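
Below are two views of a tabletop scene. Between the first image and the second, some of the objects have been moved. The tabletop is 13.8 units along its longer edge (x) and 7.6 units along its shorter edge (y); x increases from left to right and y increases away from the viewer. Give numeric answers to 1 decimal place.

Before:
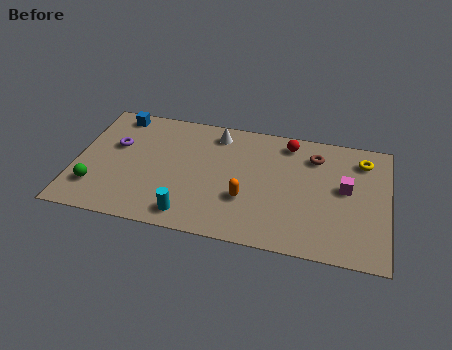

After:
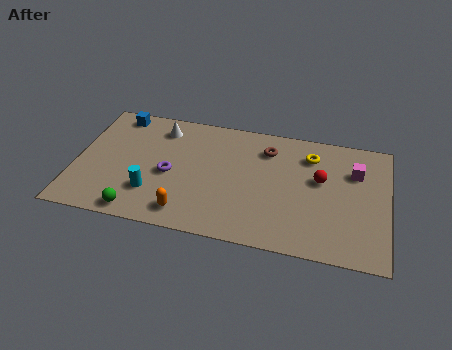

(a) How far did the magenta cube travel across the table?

1.2

The magenta cube was near (11.9, 4.2) before and (12.3, 5.3) after, so it travelled √(0.4² + 1.1²) ≈ 1.2 units.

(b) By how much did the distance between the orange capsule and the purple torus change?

-3.9

The distance was about 6.3 in the first image and 2.4 in the second, so they moved 3.9 units closer together.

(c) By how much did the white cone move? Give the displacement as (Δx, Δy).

(-2.5, -0.2)

The white cone started near (6.1, 6.4) and ended near (3.6, 6.2).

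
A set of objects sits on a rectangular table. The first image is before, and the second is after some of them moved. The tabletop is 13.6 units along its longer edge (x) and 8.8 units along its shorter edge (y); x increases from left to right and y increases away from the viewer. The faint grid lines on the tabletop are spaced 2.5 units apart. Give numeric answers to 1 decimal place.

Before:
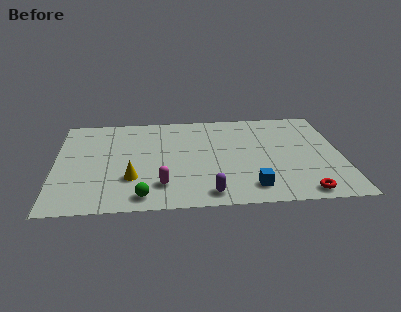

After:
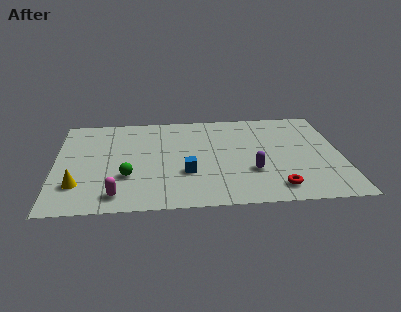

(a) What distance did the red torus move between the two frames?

1.3

The red torus was near (11.6, 0.9) before and (10.4, 1.4) after, so it travelled √(1.2² + 0.5²) ≈ 1.3 units.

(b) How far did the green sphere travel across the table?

1.9

From (4.1, 1.1) to (3.4, 2.9), the green sphere covered √(0.7² + 1.8²) ≈ 1.9 units.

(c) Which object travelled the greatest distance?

the blue cube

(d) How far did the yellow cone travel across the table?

2.5

The yellow cone was near (3.6, 2.7) before and (1.1, 2.3) after, so it travelled √(2.5² + 0.4²) ≈ 2.5 units.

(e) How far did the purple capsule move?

2.8

The purple capsule moved from about (7.2, 1.1) to (9.3, 2.9), a distance of √(2.1² + 1.8²) ≈ 2.8.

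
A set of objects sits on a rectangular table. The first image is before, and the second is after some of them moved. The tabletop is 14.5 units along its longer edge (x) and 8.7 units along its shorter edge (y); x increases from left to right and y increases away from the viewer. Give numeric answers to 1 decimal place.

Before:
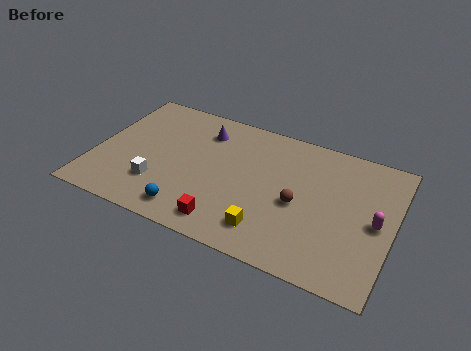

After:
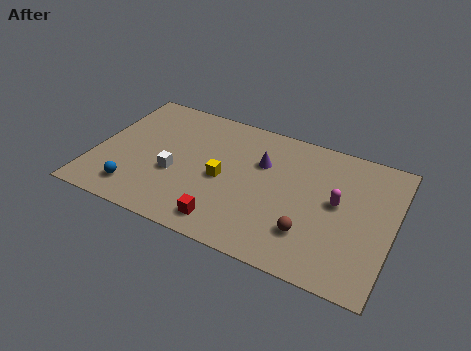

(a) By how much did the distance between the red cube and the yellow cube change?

+0.7

They were about 2.0 units apart before and 2.7 after — 0.7 units further apart.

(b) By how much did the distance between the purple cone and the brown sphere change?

-1.4

Before: roughly 5.8 units apart; after: 4.4. That's 1.4 units closer together.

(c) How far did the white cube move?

1.2

From (3.3, 2.4) to (4.0, 3.4), the white cube covered √(0.7² + 1.0²) ≈ 1.2 units.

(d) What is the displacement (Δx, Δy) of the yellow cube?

(-2.5, 2.3)

The yellow cube was at about (8.8, 1.7) and moved to about (6.3, 4.0).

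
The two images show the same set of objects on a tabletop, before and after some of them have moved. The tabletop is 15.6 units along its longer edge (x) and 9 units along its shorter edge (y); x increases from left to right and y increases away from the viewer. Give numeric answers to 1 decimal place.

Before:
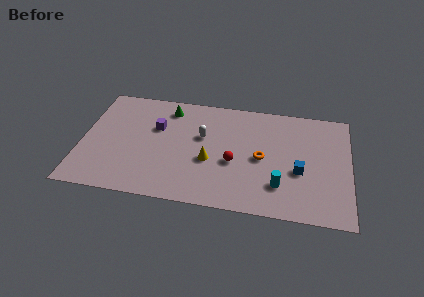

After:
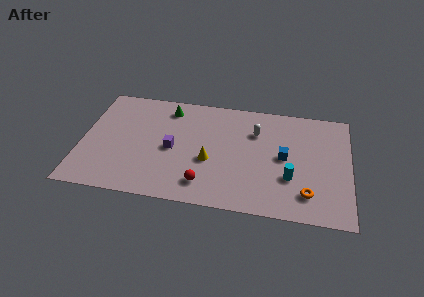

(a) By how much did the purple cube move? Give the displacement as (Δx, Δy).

(1.0, -1.6)

The purple cube started near (4.3, 5.8) and ended near (5.3, 4.2).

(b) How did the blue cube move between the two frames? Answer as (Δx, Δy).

(-0.9, 1.0)

The blue cube started near (12.7, 3.6) and ended near (11.8, 4.6).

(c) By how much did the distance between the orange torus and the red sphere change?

+4.2

The distance was about 1.7 in the first image and 5.9 in the second, so they moved 4.2 units further apart.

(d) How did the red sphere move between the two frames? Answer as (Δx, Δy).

(-1.6, -2.0)

The red sphere started near (8.9, 3.7) and ended near (7.3, 1.7).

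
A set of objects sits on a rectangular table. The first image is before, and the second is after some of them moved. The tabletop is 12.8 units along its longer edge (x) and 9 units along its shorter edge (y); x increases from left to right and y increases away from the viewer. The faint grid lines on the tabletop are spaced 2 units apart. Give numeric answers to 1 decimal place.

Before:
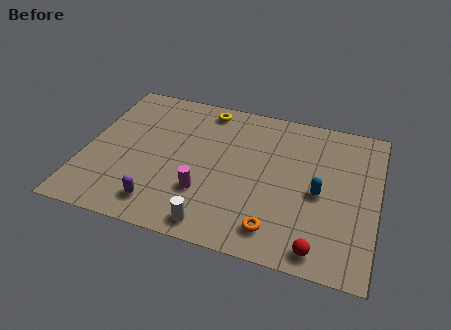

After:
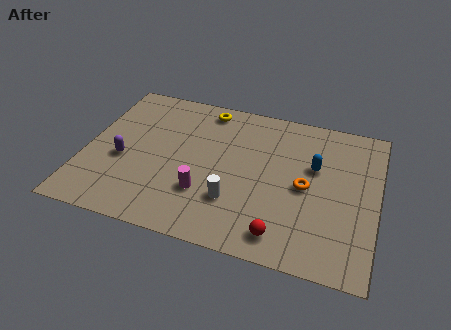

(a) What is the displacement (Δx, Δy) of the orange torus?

(1.1, 2.8)

The orange torus was at about (8.6, 1.5) and moved to about (9.7, 4.3).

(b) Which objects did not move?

the yellow torus and the magenta cylinder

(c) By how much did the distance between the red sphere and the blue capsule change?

+1.3

The distance was about 3.1 in the first image and 4.4 in the second, so they moved 1.3 units further apart.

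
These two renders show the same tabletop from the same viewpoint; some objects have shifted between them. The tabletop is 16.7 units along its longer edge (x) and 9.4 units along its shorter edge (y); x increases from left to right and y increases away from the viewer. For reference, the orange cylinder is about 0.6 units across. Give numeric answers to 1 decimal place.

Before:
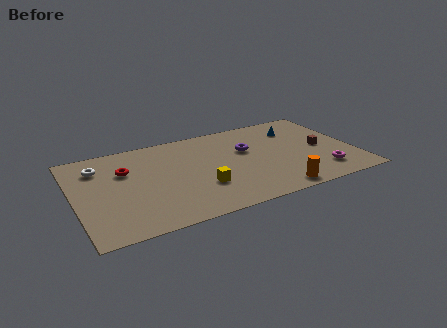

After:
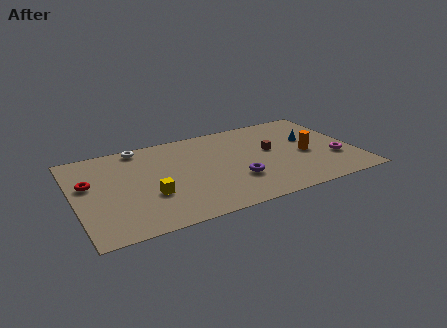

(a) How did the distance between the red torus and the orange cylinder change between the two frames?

+3.1

The distance was about 9.9 in the first image and 13.0 in the second, so they moved 3.1 units further apart.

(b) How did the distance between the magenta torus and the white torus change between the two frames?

-1.5

They were about 13.9 units apart before and 12.4 after — 1.5 units closer together.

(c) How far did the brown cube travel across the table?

3.1

The brown cube moved from about (14.8, 4.5) to (11.8, 5.3), a distance of √(3.0² + 0.8²) ≈ 3.1.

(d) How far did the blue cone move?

1.5

From (13.6, 7.1) to (14.2, 5.7), the blue cone covered √(0.6² + 1.4²) ≈ 1.5 units.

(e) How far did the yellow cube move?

3.0

The yellow cube moved from about (7.3, 3.0) to (4.3, 3.3), a distance of √(3.0² + 0.3²) ≈ 3.0.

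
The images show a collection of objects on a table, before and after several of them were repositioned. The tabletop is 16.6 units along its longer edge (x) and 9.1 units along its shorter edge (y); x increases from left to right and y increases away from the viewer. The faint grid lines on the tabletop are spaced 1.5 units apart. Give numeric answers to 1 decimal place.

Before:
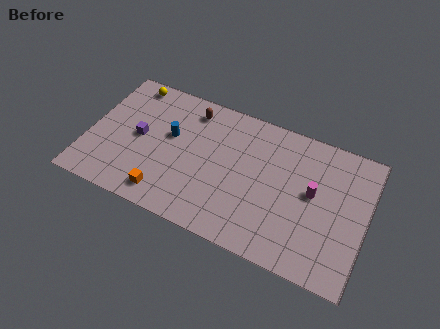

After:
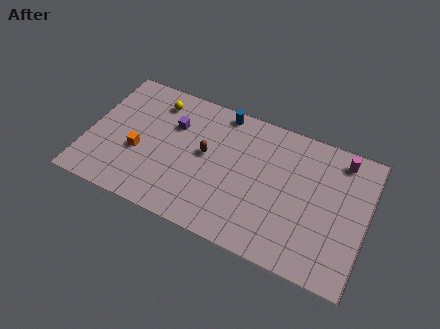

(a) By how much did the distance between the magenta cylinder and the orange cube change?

+3.3

Before: roughly 9.1 units apart; after: 12.4. That's 3.3 units further apart.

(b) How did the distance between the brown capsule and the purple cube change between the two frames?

-1.7

They were about 4.1 units apart before and 2.4 after — 1.7 units closer together.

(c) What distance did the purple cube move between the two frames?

2.5

From (3.0, 4.6) to (4.9, 6.2), the purple cube covered √(1.9² + 1.6²) ≈ 2.5 units.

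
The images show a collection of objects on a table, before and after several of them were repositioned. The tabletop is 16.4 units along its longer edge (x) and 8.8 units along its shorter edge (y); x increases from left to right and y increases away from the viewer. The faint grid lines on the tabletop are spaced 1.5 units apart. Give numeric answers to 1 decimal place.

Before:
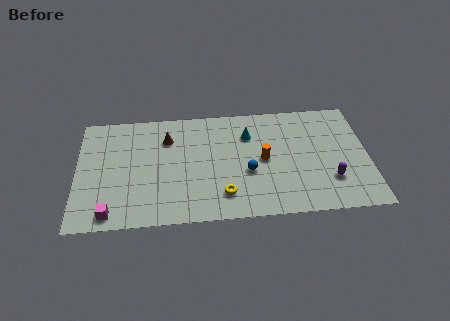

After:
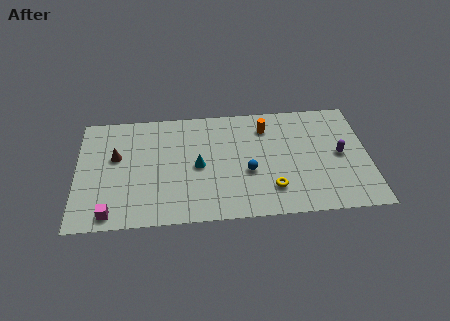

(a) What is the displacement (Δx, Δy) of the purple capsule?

(0.6, 1.9)

The purple capsule was at about (14.2, 2.5) and moved to about (14.8, 4.4).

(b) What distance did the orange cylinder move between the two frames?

2.5

The orange cylinder moved from about (10.5, 4.4) to (10.7, 6.9), a distance of √(0.2² + 2.5²) ≈ 2.5.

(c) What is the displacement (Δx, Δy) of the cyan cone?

(-2.9, -2.2)

The cyan cone started near (9.7, 6.4) and ended near (6.8, 4.2).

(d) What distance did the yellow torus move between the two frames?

2.7

From (8.2, 1.9) to (10.9, 2.1), the yellow torus covered √(2.7² + 0.2²) ≈ 2.7 units.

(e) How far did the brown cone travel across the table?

3.1

The brown cone moved from about (5.1, 6.5) to (2.2, 5.3), a distance of √(2.9² + 1.2²) ≈ 3.1.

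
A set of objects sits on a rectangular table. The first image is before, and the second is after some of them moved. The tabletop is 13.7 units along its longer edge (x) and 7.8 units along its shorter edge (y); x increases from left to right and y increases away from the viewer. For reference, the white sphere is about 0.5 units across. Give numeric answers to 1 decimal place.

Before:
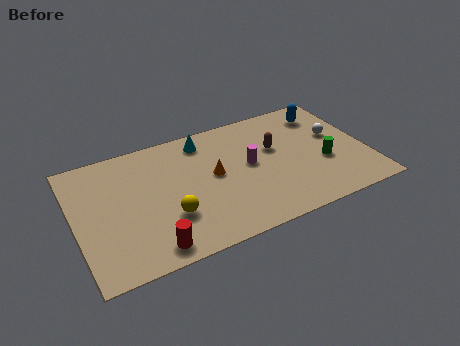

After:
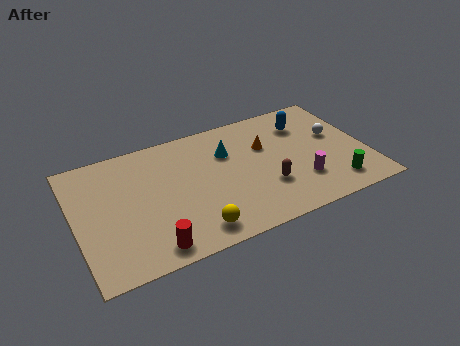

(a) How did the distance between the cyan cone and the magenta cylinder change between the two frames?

+1.4

They were about 3.1 units apart before and 4.5 after — 1.4 units further apart.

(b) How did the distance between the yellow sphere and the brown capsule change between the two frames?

-2.0

They were about 5.8 units apart before and 3.8 after — 2.0 units closer together.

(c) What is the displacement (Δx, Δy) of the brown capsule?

(-0.7, -2.3)

From the two frames, the brown capsule sits at roughly (9.5, 4.8) before and (8.8, 2.5) after.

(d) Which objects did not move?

the white sphere and the red cylinder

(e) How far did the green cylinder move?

1.6

From (11.6, 3.0) to (11.9, 1.4), the green cylinder covered √(0.3² + 1.6²) ≈ 1.6 units.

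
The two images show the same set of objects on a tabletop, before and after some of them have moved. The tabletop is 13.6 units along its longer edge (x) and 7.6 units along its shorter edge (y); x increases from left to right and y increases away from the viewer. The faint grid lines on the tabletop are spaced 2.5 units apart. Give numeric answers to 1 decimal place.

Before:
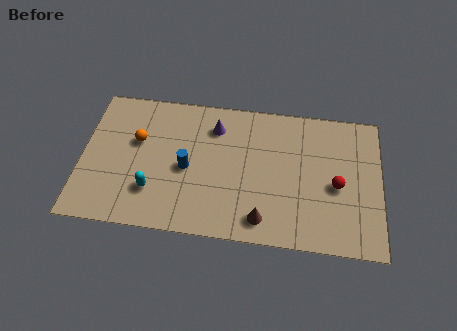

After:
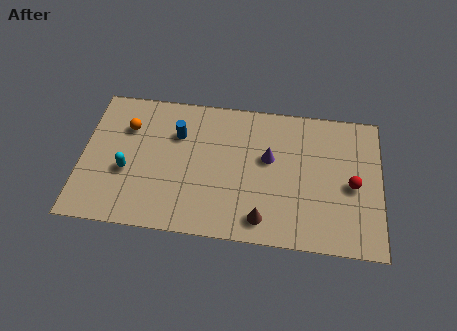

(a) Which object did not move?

the brown cone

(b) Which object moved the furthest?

the purple cone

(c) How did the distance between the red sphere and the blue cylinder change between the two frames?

+1.4

Before: roughly 6.8 units apart; after: 8.2. That's 1.4 units further apart.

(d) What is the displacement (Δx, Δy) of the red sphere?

(0.7, 0.1)

The red sphere was at about (11.6, 3.4) and moved to about (12.3, 3.5).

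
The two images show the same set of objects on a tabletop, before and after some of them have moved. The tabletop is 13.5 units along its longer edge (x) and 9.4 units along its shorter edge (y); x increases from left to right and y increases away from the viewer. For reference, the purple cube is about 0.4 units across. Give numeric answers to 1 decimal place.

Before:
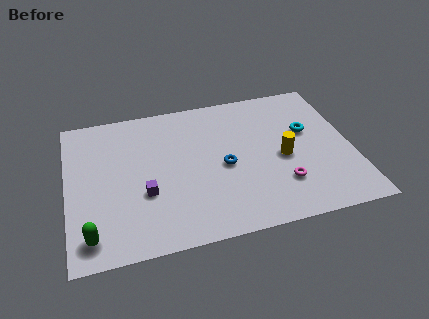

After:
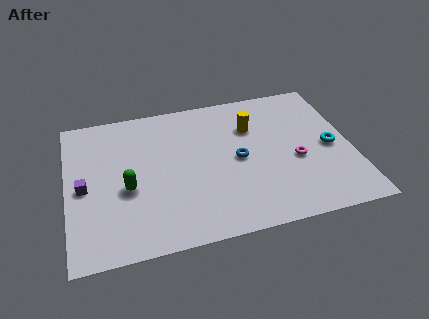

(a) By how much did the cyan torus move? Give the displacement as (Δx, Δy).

(1.0, -1.3)

The cyan torus started near (11.5, 5.7) and ended near (12.5, 4.4).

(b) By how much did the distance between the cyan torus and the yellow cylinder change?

+2.2

They were about 2.0 units apart before and 4.2 after — 2.2 units further apart.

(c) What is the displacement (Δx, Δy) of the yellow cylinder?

(-1.3, 2.4)

The yellow cylinder started near (10.2, 4.2) and ended near (8.9, 6.6).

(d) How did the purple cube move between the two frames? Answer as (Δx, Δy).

(-2.8, 1.0)

The purple cube was at about (3.6, 3.4) and moved to about (0.8, 4.4).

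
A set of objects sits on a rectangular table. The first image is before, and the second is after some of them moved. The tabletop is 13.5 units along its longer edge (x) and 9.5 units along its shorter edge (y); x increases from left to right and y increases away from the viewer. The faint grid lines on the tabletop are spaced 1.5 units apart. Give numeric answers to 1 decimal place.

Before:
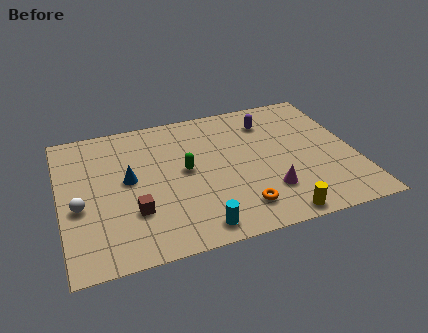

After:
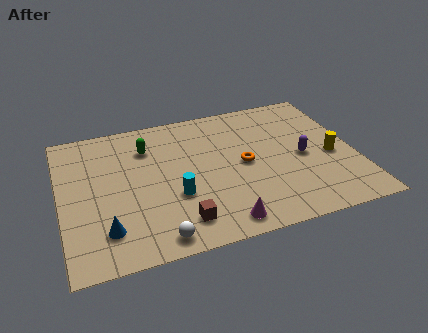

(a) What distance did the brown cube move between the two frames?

2.3

The brown cube was near (3.2, 2.9) before and (5.2, 1.7) after, so it travelled √(2.0² + 1.2²) ≈ 2.3 units.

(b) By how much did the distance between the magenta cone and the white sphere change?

-5.7

They were about 8.6 units apart before and 2.9 after — 5.7 units closer together.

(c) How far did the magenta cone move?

2.7

The magenta cone moved from about (9.3, 2.5) to (7.0, 1.1), a distance of √(2.3² + 1.4²) ≈ 2.7.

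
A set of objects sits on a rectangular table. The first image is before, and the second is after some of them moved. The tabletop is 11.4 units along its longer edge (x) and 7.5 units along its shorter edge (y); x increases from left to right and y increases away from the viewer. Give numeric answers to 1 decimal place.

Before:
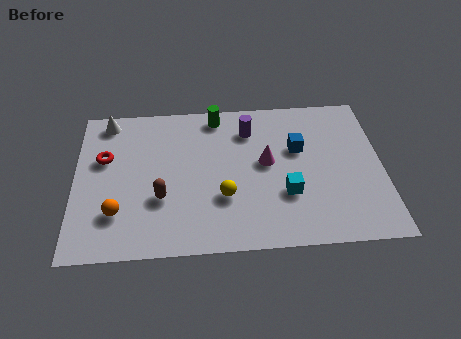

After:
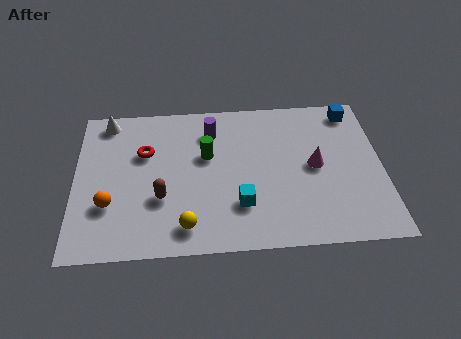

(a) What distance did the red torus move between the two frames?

1.5

The red torus moved from about (1.1, 4.7) to (2.6, 4.9), a distance of √(1.5² + 0.2²) ≈ 1.5.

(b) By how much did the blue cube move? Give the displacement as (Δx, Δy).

(2.1, 1.8)

The blue cube was at about (8.3, 4.7) and moved to about (10.4, 6.5).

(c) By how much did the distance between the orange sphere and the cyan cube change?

-1.4

The distance was about 6.2 in the first image and 4.8 in the second, so they moved 1.4 units closer together.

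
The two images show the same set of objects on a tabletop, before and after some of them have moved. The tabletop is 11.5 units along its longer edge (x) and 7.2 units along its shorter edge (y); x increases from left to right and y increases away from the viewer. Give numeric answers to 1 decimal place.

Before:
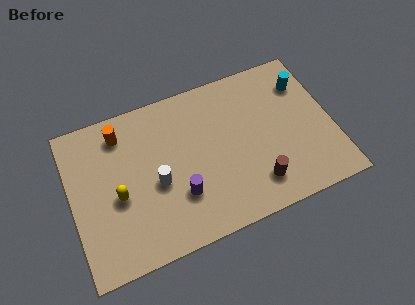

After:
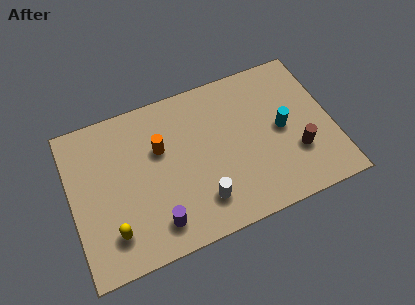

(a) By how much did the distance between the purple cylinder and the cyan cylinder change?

-0.5

They were about 6.7 units apart before and 6.2 after — 0.5 units closer together.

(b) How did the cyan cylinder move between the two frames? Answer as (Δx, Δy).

(-1.2, -1.8)

From the two frames, the cyan cylinder sits at roughly (10.5, 5.4) before and (9.3, 3.6) after.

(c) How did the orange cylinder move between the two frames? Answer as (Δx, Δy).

(1.6, -1.3)

The orange cylinder was at about (2.4, 5.9) and moved to about (4.0, 4.6).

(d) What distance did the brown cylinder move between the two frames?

2.1

From (7.9, 1.5) to (9.8, 2.3), the brown cylinder covered √(1.9² + 0.8²) ≈ 2.1 units.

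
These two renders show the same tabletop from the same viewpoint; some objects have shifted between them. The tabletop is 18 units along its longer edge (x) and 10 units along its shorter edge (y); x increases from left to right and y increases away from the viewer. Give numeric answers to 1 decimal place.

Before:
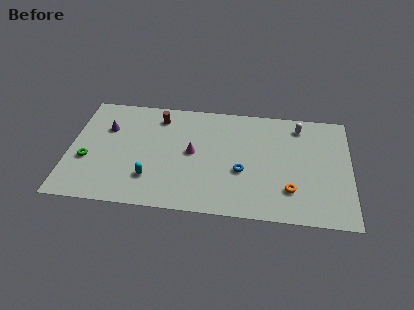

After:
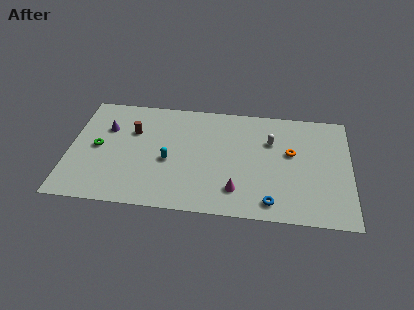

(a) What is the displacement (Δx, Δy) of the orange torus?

(0.0, 3.3)

From the two frames, the orange torus sits at roughly (14.2, 2.6) before and (14.2, 5.9) after.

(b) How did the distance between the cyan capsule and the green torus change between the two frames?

+0.4

Before: roughly 4.3 units apart; after: 4.7. That's 0.4 units further apart.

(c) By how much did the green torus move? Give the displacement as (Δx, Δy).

(0.6, 1.2)

From the two frames, the green torus sits at roughly (1.2, 3.8) before and (1.8, 5.0) after.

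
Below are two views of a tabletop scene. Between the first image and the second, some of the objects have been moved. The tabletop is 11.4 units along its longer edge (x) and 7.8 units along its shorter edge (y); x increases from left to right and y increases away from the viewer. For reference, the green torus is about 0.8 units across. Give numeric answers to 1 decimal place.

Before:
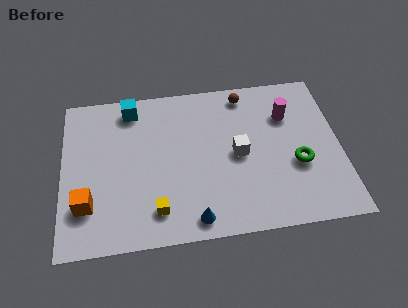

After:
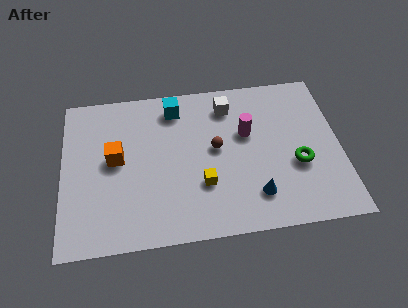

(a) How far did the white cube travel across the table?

2.5

From (7.2, 3.8) to (6.9, 6.3), the white cube covered √(0.3² + 2.5²) ≈ 2.5 units.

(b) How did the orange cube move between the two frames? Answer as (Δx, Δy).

(1.2, 2.1)

The orange cube was at about (1.0, 2.1) and moved to about (2.2, 4.2).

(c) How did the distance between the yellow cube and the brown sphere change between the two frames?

-4.7

They were about 6.5 units apart before and 1.8 after — 4.7 units closer together.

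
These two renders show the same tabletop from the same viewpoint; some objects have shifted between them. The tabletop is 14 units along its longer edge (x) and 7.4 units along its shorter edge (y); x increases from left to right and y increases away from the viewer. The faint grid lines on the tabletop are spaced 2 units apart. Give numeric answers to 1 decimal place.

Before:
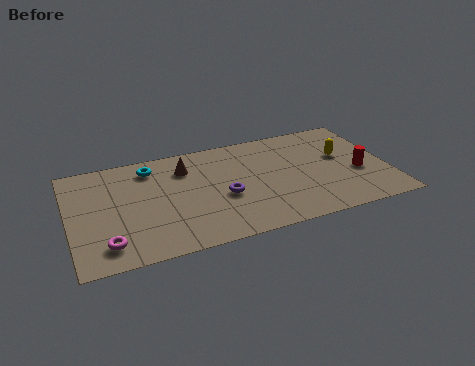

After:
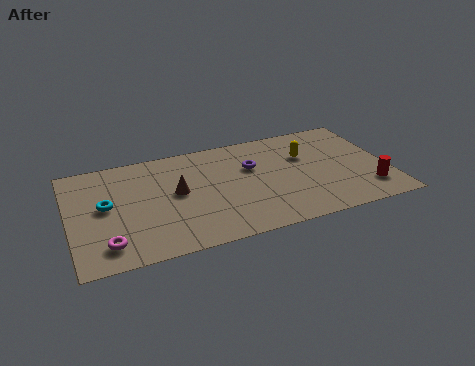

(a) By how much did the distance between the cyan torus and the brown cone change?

+1.5

They were about 1.6 units apart before and 3.1 after — 1.5 units further apart.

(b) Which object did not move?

the magenta torus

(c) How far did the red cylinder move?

1.3

The red cylinder was near (12.7, 3.0) before and (13.0, 1.7) after, so it travelled √(0.3² + 1.3²) ≈ 1.3 units.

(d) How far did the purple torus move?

2.2

The purple torus was near (6.7, 3.1) before and (8.1, 4.8) after, so it travelled √(1.4² + 1.7²) ≈ 2.2 units.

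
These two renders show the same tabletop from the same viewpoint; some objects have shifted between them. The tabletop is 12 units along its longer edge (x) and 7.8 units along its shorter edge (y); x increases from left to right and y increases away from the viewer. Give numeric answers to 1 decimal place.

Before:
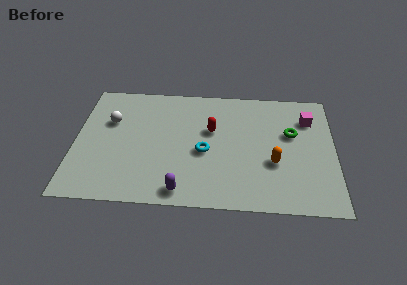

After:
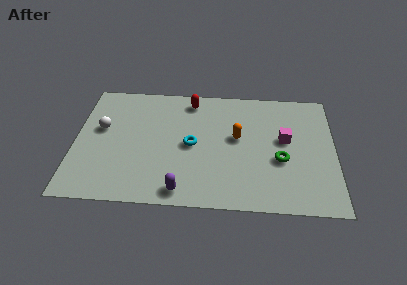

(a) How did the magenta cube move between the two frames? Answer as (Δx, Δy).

(-1.1, -1.4)

The magenta cube started near (10.8, 5.8) and ended near (9.7, 4.4).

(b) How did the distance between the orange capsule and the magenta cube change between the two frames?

-1.1

Before: roughly 3.3 units apart; after: 2.2. That's 1.1 units closer together.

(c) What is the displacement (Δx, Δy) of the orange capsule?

(-1.7, 1.5)

From the two frames, the orange capsule sits at roughly (9.2, 2.9) before and (7.5, 4.4) after.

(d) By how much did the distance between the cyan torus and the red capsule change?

+1.5

Before: roughly 1.4 units apart; after: 2.9. That's 1.5 units further apart.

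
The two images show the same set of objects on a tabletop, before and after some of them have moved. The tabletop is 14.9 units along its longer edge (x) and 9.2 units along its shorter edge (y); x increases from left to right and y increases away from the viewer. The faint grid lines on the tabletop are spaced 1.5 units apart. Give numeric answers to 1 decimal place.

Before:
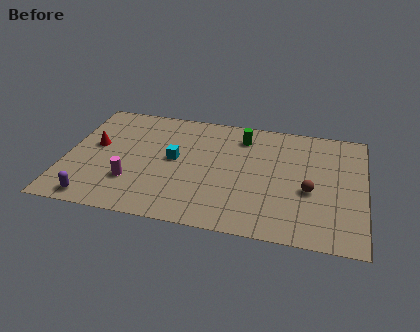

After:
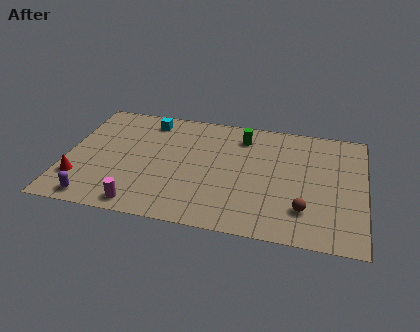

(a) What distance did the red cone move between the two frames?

2.9

From (1.4, 5.2) to (0.8, 2.4), the red cone covered √(0.6² + 2.8²) ≈ 2.9 units.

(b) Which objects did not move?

the green cylinder and the purple capsule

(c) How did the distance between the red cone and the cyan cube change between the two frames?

+2.2

The distance was about 4.0 in the first image and 6.2 in the second, so they moved 2.2 units further apart.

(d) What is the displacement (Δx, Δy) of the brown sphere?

(-0.2, -1.5)

The brown sphere was at about (12.2, 3.8) and moved to about (12.0, 2.3).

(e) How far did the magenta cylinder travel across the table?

1.8

From (3.4, 2.7) to (4.0, 1.0), the magenta cylinder covered √(0.6² + 1.7²) ≈ 1.8 units.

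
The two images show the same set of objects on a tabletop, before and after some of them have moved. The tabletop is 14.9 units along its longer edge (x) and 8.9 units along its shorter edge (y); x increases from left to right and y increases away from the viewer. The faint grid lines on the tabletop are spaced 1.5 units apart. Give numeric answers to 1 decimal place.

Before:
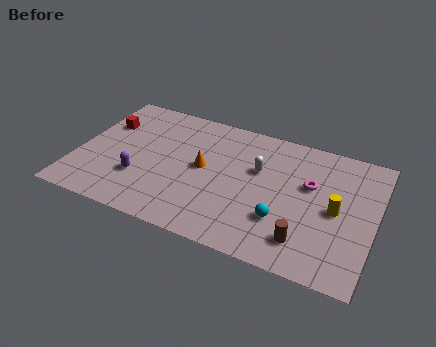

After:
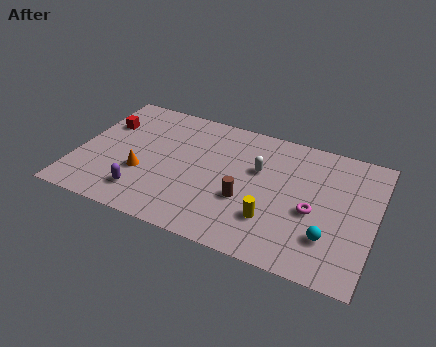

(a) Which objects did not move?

the white capsule and the red cube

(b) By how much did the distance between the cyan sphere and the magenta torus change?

-1.3

The distance was about 3.0 in the first image and 1.7 in the second, so they moved 1.3 units closer together.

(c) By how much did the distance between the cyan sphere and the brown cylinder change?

+2.8

Before: roughly 1.5 units apart; after: 4.3. That's 2.8 units further apart.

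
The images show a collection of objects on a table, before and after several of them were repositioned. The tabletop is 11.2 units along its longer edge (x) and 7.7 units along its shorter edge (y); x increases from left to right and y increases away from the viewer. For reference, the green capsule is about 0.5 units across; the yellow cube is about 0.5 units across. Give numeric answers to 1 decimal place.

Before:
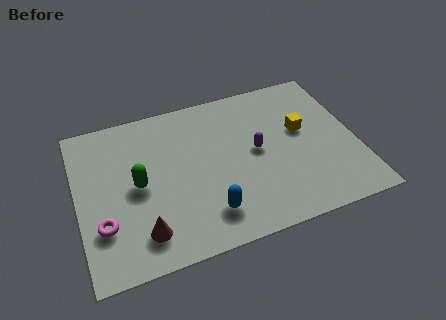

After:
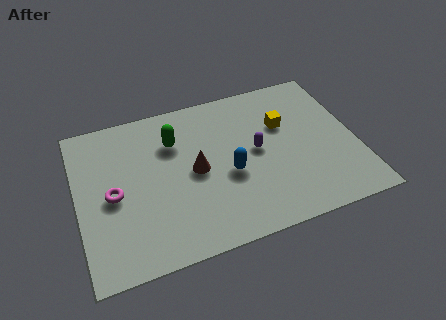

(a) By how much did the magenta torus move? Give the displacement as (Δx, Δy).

(0.5, 1.3)

From the two frames, the magenta torus sits at roughly (0.9, 2.3) before and (1.4, 3.6) after.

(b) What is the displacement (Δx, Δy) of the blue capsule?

(1.0, 1.6)

From the two frames, the blue capsule sits at roughly (5.0, 1.6) before and (6.0, 3.2) after.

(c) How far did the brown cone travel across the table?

3.3

The brown cone was near (2.4, 1.5) before and (4.7, 3.8) after, so it travelled √(2.3² + 2.3²) ≈ 3.3 units.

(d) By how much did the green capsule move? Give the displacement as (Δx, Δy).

(1.6, 1.7)

The green capsule started near (2.4, 3.8) and ended near (4.0, 5.5).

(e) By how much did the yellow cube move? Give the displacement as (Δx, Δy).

(-0.7, 0.5)

The yellow cube started near (9.1, 4.5) and ended near (8.4, 5.0).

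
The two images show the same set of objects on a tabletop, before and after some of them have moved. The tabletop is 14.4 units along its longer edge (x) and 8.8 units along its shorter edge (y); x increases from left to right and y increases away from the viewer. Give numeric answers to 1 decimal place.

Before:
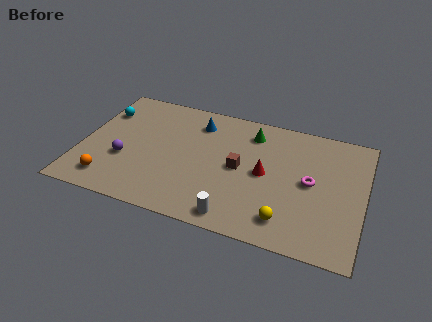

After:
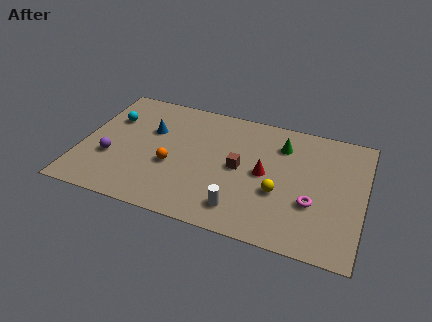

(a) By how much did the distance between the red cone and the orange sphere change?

-3.4

They were about 8.2 units apart before and 4.8 after — 3.4 units closer together.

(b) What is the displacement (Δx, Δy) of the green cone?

(1.6, -0.4)

The green cone was at about (8.5, 7.1) and moved to about (10.1, 6.7).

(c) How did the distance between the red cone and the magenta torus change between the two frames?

+0.5

They were about 2.3 units apart before and 2.8 after — 0.5 units further apart.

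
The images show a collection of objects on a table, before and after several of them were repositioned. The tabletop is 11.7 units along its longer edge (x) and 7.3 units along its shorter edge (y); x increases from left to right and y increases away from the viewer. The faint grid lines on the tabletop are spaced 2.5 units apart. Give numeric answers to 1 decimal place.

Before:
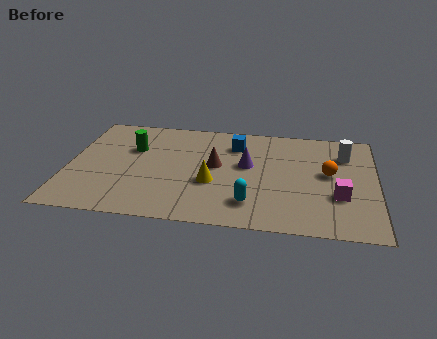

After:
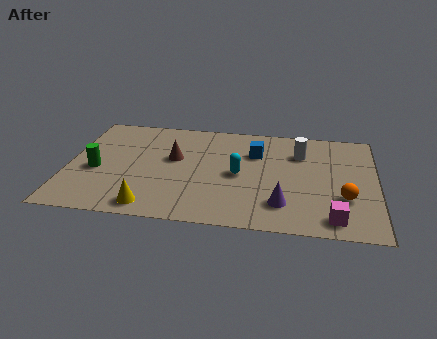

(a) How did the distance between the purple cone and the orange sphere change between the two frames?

-0.7

They were about 3.1 units apart before and 2.4 after — 0.7 units closer together.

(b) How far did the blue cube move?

0.9

From (6.3, 5.6) to (7.1, 5.1), the blue cube covered √(0.8² + 0.5²) ≈ 0.9 units.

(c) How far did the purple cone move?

2.9

From (6.8, 4.2) to (8.2, 1.7), the purple cone covered √(1.4² + 2.5²) ≈ 2.9 units.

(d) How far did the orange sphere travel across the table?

1.7

From (9.9, 4.0) to (10.5, 2.4), the orange sphere covered √(0.6² + 1.6²) ≈ 1.7 units.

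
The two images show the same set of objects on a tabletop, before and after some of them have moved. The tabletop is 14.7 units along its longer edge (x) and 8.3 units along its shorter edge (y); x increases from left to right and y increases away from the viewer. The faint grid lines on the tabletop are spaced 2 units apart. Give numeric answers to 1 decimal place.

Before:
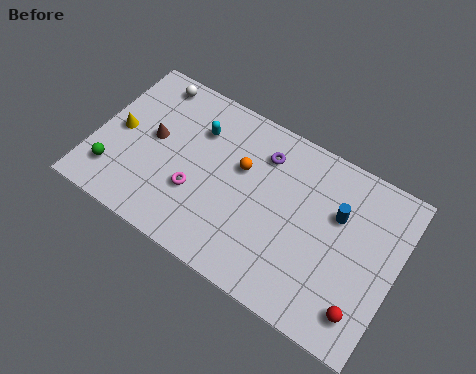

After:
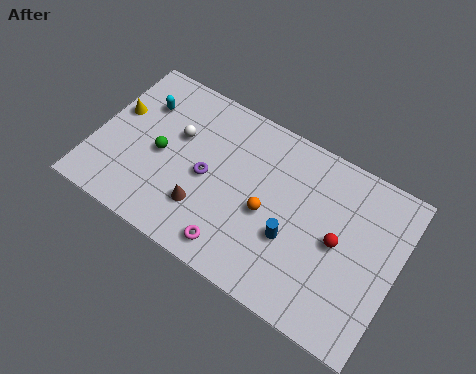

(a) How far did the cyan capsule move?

2.8

The cyan capsule was near (4.7, 6.0) before and (1.9, 6.0) after, so it travelled √(2.8² + 0.0²) ≈ 2.8 units.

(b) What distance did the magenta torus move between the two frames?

2.8

The magenta torus moved from about (5.1, 2.9) to (7.3, 1.2), a distance of √(2.2² + 1.7²) ≈ 2.8.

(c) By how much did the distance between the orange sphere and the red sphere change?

-4.0

They were about 7.4 units apart before and 3.4 after — 4.0 units closer together.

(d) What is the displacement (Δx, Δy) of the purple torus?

(-2.4, -2.5)

The purple torus started near (7.9, 6.4) and ended near (5.5, 3.9).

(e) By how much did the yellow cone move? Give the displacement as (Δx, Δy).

(-0.3, 0.9)

The yellow cone started near (1.1, 4.1) and ended near (0.8, 5.0).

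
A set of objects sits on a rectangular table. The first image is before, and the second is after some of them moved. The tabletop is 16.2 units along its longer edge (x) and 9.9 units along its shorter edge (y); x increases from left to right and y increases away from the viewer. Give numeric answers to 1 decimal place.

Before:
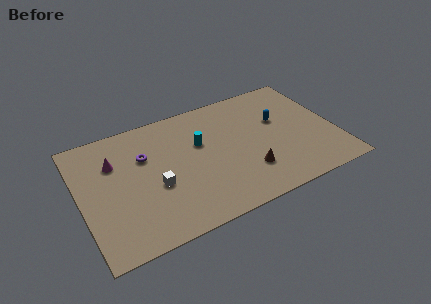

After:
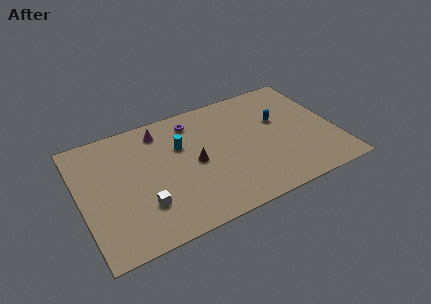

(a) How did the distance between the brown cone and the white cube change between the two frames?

-1.8

Before: roughly 5.8 units apart; after: 4.0. That's 1.8 units closer together.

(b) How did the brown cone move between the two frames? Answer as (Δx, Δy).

(-3.1, 2.1)

The brown cone started near (10.3, 2.7) and ended near (7.2, 4.8).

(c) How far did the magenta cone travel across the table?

3.4

The magenta cone moved from about (2.3, 6.9) to (5.4, 8.3), a distance of √(3.1² + 1.4²) ≈ 3.4.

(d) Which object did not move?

the blue capsule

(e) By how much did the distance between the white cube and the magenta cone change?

+2.1

The distance was about 3.7 in the first image and 5.8 in the second, so they moved 2.1 units further apart.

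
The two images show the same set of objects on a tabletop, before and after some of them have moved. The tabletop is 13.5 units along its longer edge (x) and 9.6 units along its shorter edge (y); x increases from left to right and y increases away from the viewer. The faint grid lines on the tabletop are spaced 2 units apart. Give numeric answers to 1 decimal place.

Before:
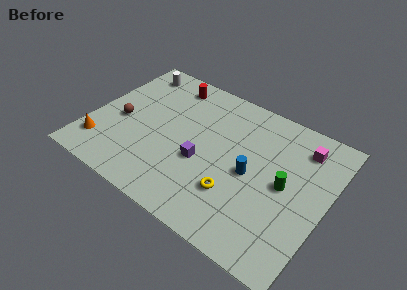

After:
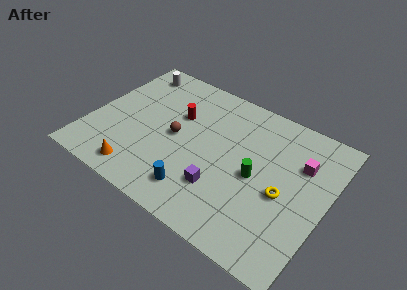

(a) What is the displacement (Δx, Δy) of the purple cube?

(1.3, -1.1)

From the two frames, the purple cube sits at roughly (6.6, 3.8) before and (7.9, 2.7) after.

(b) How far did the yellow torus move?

2.9

The yellow torus was near (8.7, 2.8) before and (11.2, 4.2) after, so it travelled √(2.5² + 1.4²) ≈ 2.9 units.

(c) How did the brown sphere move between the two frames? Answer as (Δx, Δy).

(3.2, 0.5)

The brown sphere started near (1.7, 4.2) and ended near (4.9, 4.7).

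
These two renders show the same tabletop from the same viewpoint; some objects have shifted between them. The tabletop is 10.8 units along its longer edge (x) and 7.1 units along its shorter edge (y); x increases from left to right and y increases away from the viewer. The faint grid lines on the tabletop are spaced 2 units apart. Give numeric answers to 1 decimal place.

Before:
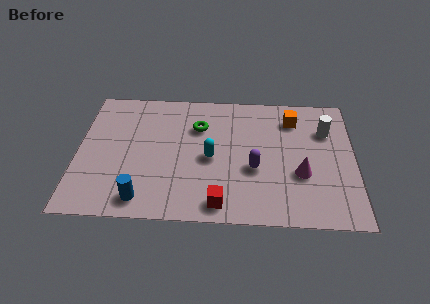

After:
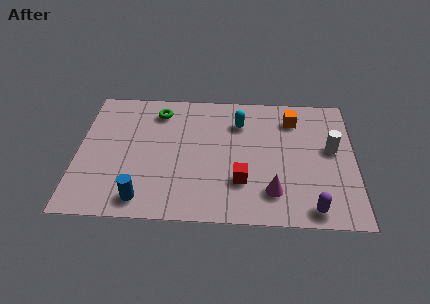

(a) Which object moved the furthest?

the purple capsule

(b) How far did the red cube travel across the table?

1.4

The red cube was near (5.6, 0.9) before and (6.4, 2.1) after, so it travelled √(0.8² + 1.2²) ≈ 1.4 units.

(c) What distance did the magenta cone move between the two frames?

1.5

The magenta cone was near (8.7, 2.6) before and (7.6, 1.6) after, so it travelled √(1.1² + 1.0²) ≈ 1.5 units.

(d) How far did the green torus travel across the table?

1.8

The green torus moved from about (4.7, 5.0) to (3.1, 5.8), a distance of √(1.6² + 0.8²) ≈ 1.8.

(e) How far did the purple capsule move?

3.0

The purple capsule was near (6.9, 2.8) before and (9.1, 0.8) after, so it travelled √(2.2² + 2.0²) ≈ 3.0 units.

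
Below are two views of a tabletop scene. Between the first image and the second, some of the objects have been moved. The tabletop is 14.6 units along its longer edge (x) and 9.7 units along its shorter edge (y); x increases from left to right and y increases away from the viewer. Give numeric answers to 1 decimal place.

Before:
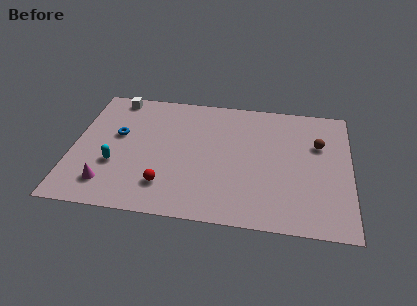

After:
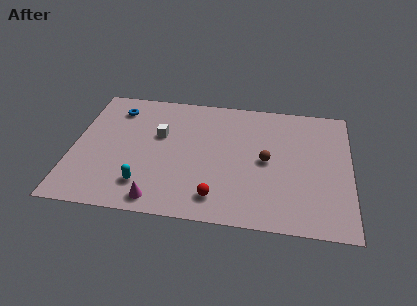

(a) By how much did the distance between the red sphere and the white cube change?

-1.8

Before: roughly 7.2 units apart; after: 5.4. That's 1.8 units closer together.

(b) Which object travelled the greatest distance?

the white cube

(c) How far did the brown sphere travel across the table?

3.1

The brown sphere was near (12.9, 6.4) before and (10.2, 4.8) after, so it travelled √(2.7² + 1.6²) ≈ 3.1 units.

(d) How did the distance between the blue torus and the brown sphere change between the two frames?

-2.0

The distance was about 10.6 in the first image and 8.6 in the second, so they moved 2.0 units closer together.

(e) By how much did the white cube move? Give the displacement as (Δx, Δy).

(2.5, -2.7)

From the two frames, the white cube sits at roughly (2.0, 8.7) before and (4.5, 6.0) after.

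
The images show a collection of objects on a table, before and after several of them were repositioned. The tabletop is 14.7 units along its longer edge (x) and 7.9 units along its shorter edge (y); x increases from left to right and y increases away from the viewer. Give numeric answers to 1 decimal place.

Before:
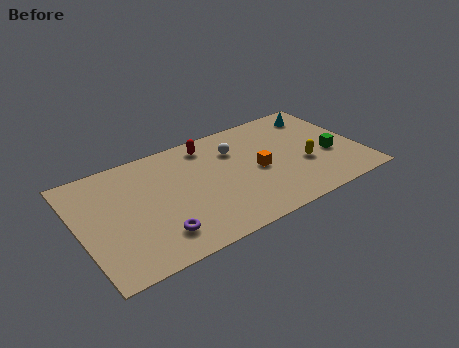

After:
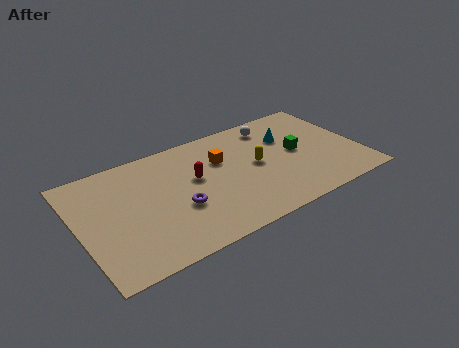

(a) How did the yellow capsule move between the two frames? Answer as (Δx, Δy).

(-2.4, 1.1)

From the two frames, the yellow capsule sits at roughly (11.7, 3.0) before and (9.3, 4.1) after.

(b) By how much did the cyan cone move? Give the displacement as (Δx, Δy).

(-1.9, -1.1)

From the two frames, the cyan cone sits at roughly (13.1, 6.5) before and (11.2, 5.4) after.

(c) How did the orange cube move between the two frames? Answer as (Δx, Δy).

(-1.7, 1.6)

The orange cube was at about (9.3, 3.7) and moved to about (7.6, 5.3).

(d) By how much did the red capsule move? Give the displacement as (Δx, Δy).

(-1.0, -2.1)

The red capsule started near (7.1, 6.7) and ended near (6.1, 4.6).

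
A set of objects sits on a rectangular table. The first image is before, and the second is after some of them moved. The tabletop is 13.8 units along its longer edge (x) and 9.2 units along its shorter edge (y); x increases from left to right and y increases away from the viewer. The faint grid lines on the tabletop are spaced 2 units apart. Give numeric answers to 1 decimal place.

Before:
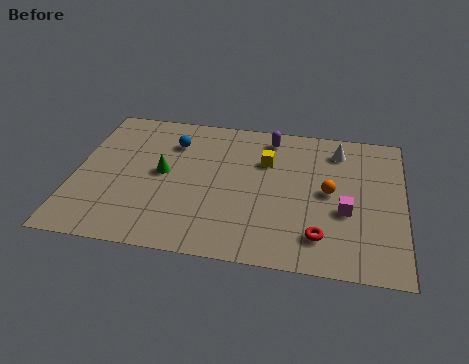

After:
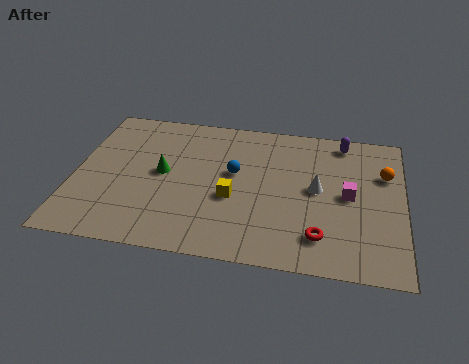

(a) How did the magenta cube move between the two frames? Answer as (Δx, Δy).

(0.1, 1.0)

The magenta cube was at about (11.4, 3.6) and moved to about (11.5, 4.6).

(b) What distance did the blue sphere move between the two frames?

3.1

The blue sphere was near (4.0, 6.9) before and (6.7, 5.3) after, so it travelled √(2.7² + 1.6²) ≈ 3.1 units.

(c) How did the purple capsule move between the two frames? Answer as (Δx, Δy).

(3.1, 0.2)

The purple capsule started near (8.1, 7.9) and ended near (11.2, 8.1).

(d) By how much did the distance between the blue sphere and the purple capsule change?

+1.1

The distance was about 4.2 in the first image and 5.3 in the second, so they moved 1.1 units further apart.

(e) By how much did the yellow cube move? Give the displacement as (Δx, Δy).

(-1.3, -2.6)

From the two frames, the yellow cube sits at roughly (8.0, 6.3) before and (6.7, 3.7) after.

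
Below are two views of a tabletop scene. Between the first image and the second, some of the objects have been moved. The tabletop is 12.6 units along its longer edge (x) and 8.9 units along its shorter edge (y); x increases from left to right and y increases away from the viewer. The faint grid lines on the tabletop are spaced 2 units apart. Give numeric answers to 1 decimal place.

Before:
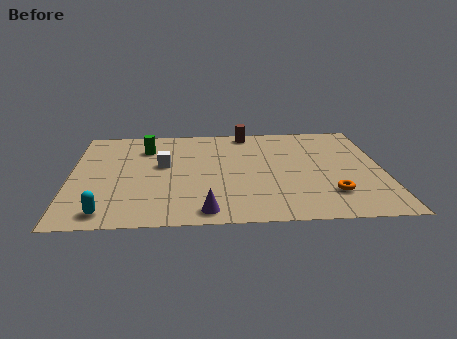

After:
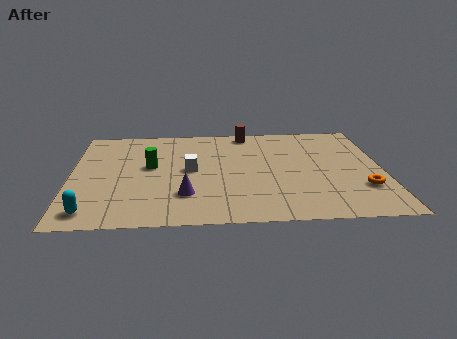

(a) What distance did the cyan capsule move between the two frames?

0.6

From (1.5, 1.1) to (0.9, 1.2), the cyan capsule covered √(0.6² + 0.1²) ≈ 0.6 units.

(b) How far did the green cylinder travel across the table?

1.7

The green cylinder was near (3.0, 6.7) before and (3.2, 5.0) after, so it travelled √(0.2² + 1.7²) ≈ 1.7 units.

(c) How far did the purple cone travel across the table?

1.6

The purple cone moved from about (5.4, 1.0) to (4.6, 2.4), a distance of √(0.8² + 1.4²) ≈ 1.6.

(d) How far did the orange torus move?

1.4

The orange torus was near (10.4, 2.2) before and (11.7, 2.6) after, so it travelled √(1.3² + 0.4²) ≈ 1.4 units.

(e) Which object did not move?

the brown cylinder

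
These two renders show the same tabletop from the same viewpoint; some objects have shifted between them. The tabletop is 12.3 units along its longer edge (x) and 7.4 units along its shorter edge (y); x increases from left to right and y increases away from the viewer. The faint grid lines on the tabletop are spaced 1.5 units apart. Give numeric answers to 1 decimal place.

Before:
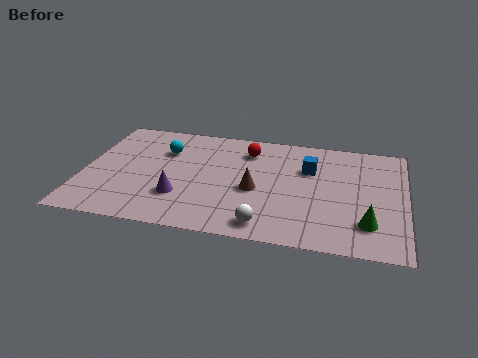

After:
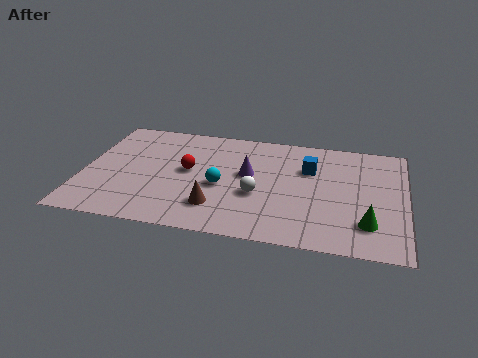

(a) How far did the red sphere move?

2.8

From (6.2, 5.8) to (4.0, 4.0), the red sphere covered √(2.2² + 1.8²) ≈ 2.8 units.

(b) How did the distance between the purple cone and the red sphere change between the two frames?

-2.0

The distance was about 4.3 in the first image and 2.3 in the second, so they moved 2.0 units closer together.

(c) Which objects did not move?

the blue cube and the green cone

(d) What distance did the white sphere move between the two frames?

1.9

The white sphere moved from about (7.1, 1.0) to (6.7, 2.9), a distance of √(0.4² + 1.9²) ≈ 1.9.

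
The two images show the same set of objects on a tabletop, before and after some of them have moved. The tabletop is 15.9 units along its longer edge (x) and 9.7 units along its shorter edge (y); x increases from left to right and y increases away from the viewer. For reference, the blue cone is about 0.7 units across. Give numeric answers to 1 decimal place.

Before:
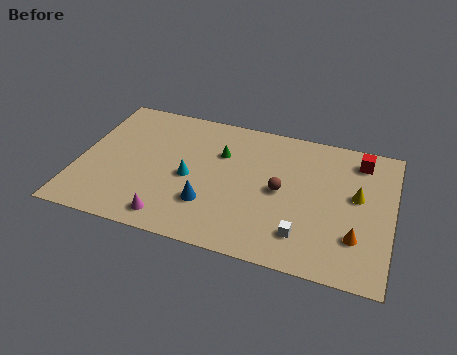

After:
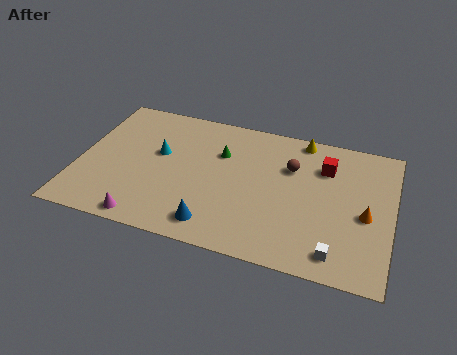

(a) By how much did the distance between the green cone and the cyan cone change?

+0.6

They were about 2.6 units apart before and 3.2 after — 0.6 units further apart.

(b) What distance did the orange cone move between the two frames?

1.6

The orange cone moved from about (14.2, 2.7) to (14.6, 4.3), a distance of √(0.4² + 1.6²) ≈ 1.6.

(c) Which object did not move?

the green cone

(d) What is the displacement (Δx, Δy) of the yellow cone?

(-3.0, 3.3)

The yellow cone started near (14.1, 5.5) and ended near (11.1, 8.8).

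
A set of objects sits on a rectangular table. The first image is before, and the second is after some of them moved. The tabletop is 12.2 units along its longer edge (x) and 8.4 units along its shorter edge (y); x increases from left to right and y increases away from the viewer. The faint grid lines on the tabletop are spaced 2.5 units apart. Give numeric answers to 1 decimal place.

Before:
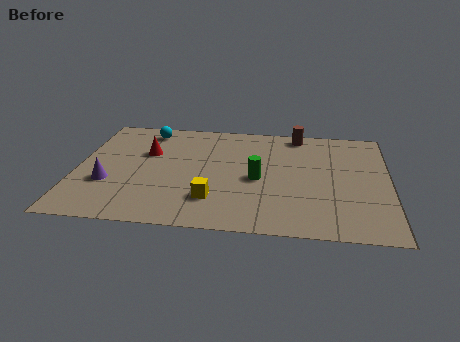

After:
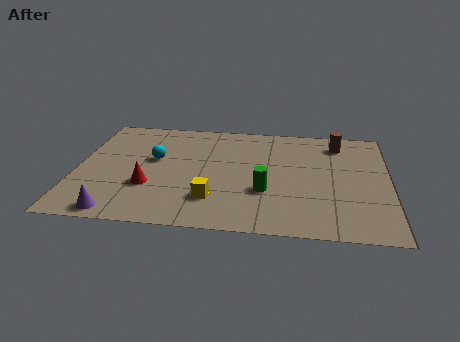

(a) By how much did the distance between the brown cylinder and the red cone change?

+2.1

Before: roughly 6.3 units apart; after: 8.4. That's 2.1 units further apart.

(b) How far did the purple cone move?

2.2

From (1.3, 2.9) to (1.8, 0.8), the purple cone covered √(0.5² + 2.1²) ≈ 2.2 units.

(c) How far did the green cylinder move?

0.9

The green cylinder moved from about (7.1, 3.8) to (7.4, 2.9), a distance of √(0.3² + 0.9²) ≈ 0.9.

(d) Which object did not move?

the yellow cube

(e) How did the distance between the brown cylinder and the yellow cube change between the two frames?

+0.5

They were about 6.3 units apart before and 6.8 after — 0.5 units further apart.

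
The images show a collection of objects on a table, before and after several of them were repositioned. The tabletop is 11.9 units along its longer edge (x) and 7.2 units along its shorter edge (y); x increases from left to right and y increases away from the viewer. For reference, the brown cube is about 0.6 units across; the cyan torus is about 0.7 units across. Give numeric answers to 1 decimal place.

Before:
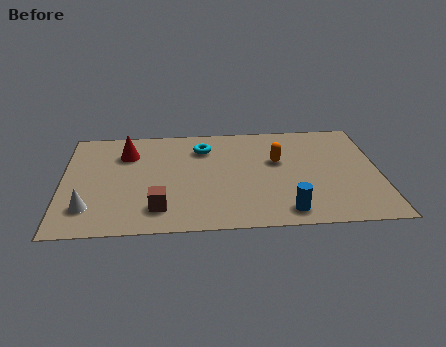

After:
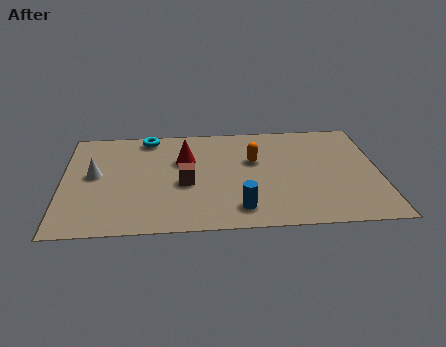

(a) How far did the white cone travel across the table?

2.2

The white cone was near (1.0, 1.7) before and (1.2, 3.9) after, so it travelled √(0.2² + 2.2²) ≈ 2.2 units.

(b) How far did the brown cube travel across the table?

1.9

From (3.6, 1.5) to (4.6, 3.1), the brown cube covered √(1.0² + 1.6²) ≈ 1.9 units.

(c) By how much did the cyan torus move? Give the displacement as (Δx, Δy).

(-2.1, 0.9)

The cyan torus started near (5.3, 5.5) and ended near (3.2, 6.4).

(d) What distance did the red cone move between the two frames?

2.3

The red cone moved from about (2.4, 5.3) to (4.6, 4.7), a distance of √(2.2² + 0.6²) ≈ 2.3.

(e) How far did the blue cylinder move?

1.7

The blue cylinder moved from about (8.3, 1.0) to (6.6, 1.3), a distance of √(1.7² + 0.3²) ≈ 1.7.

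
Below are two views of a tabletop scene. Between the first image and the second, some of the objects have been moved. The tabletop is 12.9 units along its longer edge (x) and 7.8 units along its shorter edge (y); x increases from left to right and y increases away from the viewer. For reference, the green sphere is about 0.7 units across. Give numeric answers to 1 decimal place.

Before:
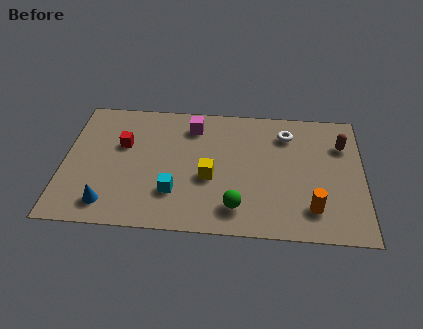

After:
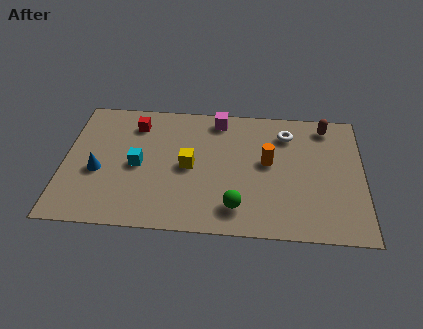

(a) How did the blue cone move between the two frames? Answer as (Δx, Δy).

(-0.5, 1.9)

The blue cone started near (2.0, 1.3) and ended near (1.5, 3.2).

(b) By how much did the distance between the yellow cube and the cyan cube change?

+0.4

They were about 1.8 units apart before and 2.2 after — 0.4 units further apart.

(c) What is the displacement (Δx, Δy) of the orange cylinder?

(-1.9, 2.6)

The orange cylinder started near (10.7, 1.7) and ended near (8.8, 4.3).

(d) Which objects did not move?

the white torus and the green sphere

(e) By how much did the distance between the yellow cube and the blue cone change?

-0.8

They were about 4.7 units apart before and 3.9 after — 0.8 units closer together.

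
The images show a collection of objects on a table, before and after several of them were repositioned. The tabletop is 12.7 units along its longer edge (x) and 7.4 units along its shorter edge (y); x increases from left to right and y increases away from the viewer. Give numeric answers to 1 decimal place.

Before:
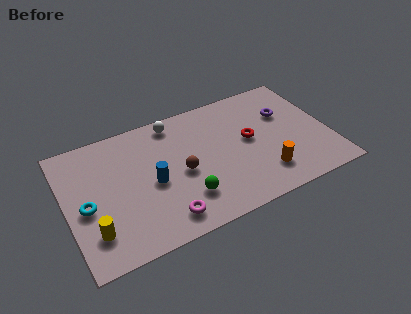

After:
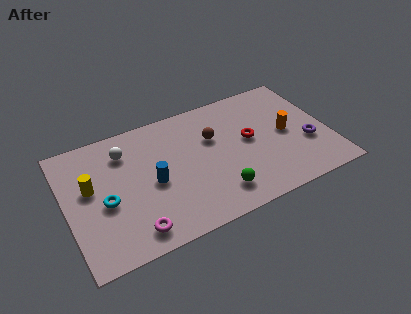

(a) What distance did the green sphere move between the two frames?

1.6

From (5.5, 1.9) to (7.0, 1.5), the green sphere covered √(1.5² + 0.4²) ≈ 1.6 units.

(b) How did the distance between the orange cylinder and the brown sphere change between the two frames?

-0.5

Before: roughly 4.2 units apart; after: 3.7. That's 0.5 units closer together.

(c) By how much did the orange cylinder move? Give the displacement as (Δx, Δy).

(1.4, 2.0)

The orange cylinder started near (9.3, 1.7) and ended near (10.7, 3.7).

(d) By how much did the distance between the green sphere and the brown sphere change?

+1.8

The distance was about 1.5 in the first image and 3.3 in the second, so they moved 1.8 units further apart.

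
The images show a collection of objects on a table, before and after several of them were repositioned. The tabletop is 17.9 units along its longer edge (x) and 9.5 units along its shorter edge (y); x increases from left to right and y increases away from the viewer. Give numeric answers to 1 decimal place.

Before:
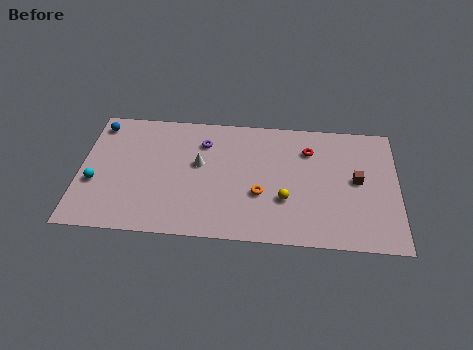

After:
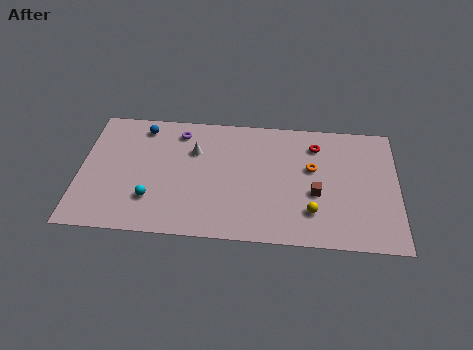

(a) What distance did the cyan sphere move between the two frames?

3.4

The cyan sphere moved from about (0.9, 3.6) to (4.1, 2.6), a distance of √(3.2² + 1.0²) ≈ 3.4.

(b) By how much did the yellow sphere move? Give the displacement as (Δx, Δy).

(1.5, -0.8)

The yellow sphere was at about (11.6, 3.2) and moved to about (13.1, 2.4).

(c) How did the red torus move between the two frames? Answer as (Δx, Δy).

(0.4, 0.4)

The red torus started near (12.9, 7.1) and ended near (13.3, 7.5).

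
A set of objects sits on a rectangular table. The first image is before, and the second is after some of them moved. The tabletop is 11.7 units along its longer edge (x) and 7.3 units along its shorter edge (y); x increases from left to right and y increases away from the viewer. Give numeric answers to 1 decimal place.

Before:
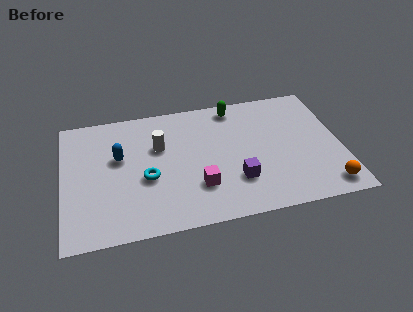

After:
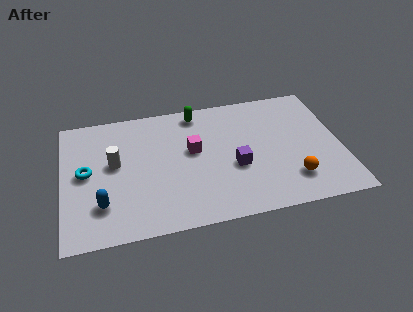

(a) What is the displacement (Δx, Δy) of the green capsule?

(-1.6, 0.0)

The green capsule started near (7.4, 6.4) and ended near (5.8, 6.4).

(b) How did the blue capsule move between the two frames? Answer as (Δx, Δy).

(-0.8, -2.5)

The blue capsule was at about (2.4, 4.4) and moved to about (1.6, 1.9).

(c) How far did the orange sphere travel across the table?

1.6

From (10.9, 1.0) to (9.5, 1.7), the orange sphere covered √(1.4² + 0.7²) ≈ 1.6 units.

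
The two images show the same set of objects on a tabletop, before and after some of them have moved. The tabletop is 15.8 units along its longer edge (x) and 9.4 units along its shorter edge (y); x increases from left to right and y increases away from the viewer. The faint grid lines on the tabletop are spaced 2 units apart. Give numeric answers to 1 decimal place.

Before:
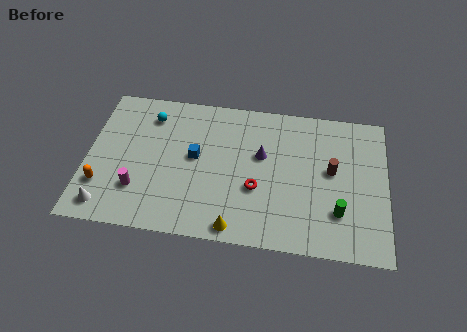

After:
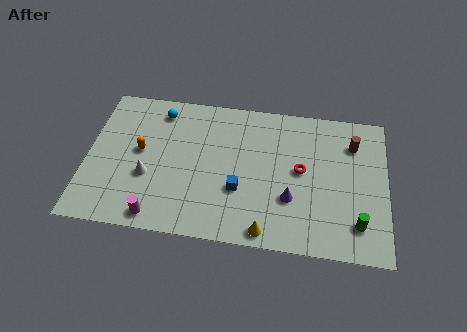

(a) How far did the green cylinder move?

1.2

The green cylinder moved from about (13.3, 2.6) to (14.3, 2.0), a distance of √(1.0² + 0.6²) ≈ 1.2.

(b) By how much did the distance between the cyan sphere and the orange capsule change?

-2.5

They were about 5.4 units apart before and 2.9 after — 2.5 units closer together.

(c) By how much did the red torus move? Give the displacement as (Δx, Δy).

(2.3, 1.5)

From the two frames, the red torus sits at roughly (9.0, 3.5) before and (11.3, 5.0) after.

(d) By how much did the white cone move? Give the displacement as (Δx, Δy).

(2.1, 2.2)

The white cone started near (1.2, 1.3) and ended near (3.3, 3.5).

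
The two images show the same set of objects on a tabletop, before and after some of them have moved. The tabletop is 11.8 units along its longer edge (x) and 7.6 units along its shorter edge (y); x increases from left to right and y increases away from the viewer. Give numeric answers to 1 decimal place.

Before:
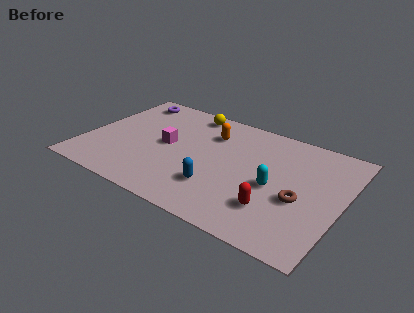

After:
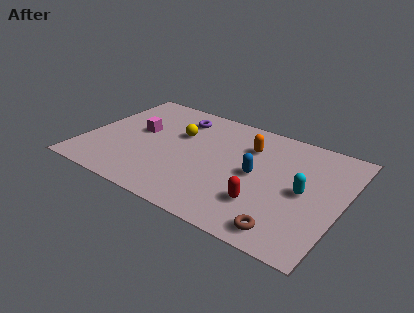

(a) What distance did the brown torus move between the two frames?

2.1

From (10.0, 3.1) to (9.7, 1.0), the brown torus covered √(0.3² + 2.1²) ≈ 2.1 units.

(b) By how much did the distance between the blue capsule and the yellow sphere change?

-1.1

They were about 5.1 units apart before and 4.0 after — 1.1 units closer together.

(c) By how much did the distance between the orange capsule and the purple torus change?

-0.7

The distance was about 4.2 in the first image and 3.5 in the second, so they moved 0.7 units closer together.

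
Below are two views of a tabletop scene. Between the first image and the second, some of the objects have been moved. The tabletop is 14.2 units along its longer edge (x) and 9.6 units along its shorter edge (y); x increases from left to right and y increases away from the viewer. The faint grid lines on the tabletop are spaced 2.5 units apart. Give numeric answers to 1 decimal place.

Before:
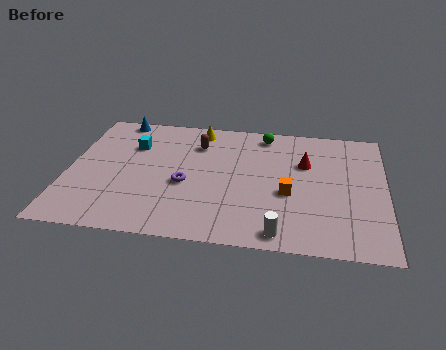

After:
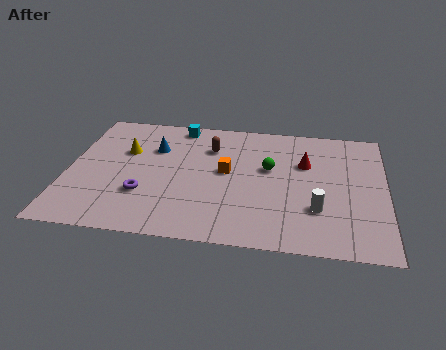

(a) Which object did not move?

the red cone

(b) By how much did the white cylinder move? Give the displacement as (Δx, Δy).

(1.6, 1.9)

From the two frames, the white cylinder sits at roughly (9.6, 1.0) before and (11.2, 2.9) after.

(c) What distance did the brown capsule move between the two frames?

0.6

The brown capsule was near (5.7, 7.2) before and (6.3, 7.0) after, so it travelled √(0.6² + 0.2²) ≈ 0.6 units.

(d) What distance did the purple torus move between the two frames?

2.1

The purple torus was near (5.3, 4.0) before and (3.5, 3.0) after, so it travelled √(1.8² + 1.0²) ≈ 2.1 units.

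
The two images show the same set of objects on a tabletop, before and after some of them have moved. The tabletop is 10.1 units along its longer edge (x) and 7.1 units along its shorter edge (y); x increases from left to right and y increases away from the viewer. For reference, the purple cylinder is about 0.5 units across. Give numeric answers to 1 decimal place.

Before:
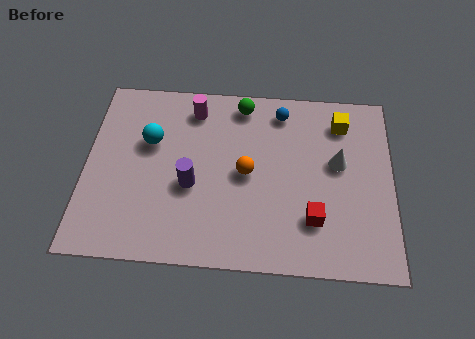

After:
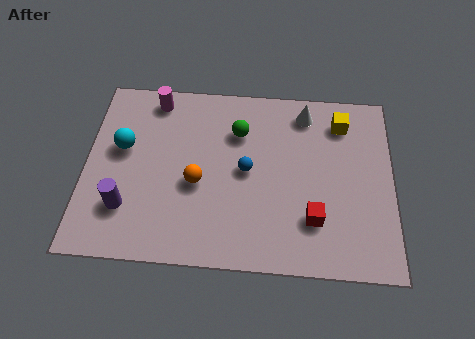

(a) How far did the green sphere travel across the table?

1.1

The green sphere was near (5.1, 6.2) before and (5.0, 5.1) after, so it travelled √(0.1² + 1.1²) ≈ 1.1 units.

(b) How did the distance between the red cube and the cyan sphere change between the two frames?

+0.7

They were about 6.0 units apart before and 6.7 after — 0.7 units further apart.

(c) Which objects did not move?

the yellow cube and the red cube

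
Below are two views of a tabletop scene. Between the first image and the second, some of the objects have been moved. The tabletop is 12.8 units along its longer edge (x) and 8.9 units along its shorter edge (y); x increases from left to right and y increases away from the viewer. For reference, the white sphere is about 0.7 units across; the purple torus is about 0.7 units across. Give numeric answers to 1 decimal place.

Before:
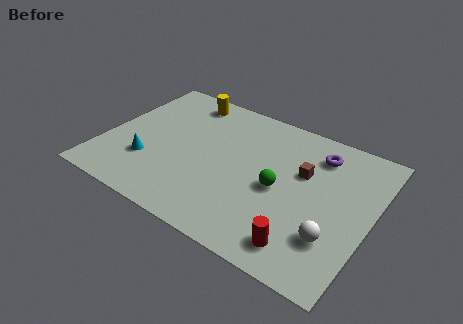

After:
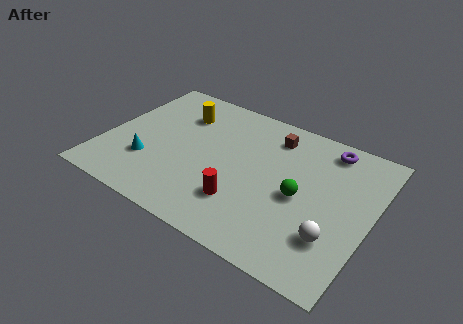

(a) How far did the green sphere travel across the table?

1.0

From (8.5, 4.1) to (9.5, 4.1), the green sphere covered √(1.0² + 0.0²) ≈ 1.0 units.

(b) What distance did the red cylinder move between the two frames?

3.3

The red cylinder was near (10.1, 1.4) before and (7.0, 2.4) after, so it travelled √(3.1² + 1.0²) ≈ 3.3 units.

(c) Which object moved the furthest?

the red cylinder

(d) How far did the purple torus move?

0.7

The purple torus moved from about (9.9, 7.1) to (10.3, 7.7), a distance of √(0.4² + 0.6²) ≈ 0.7.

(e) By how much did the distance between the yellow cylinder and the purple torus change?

+0.5

Before: roughly 6.7 units apart; after: 7.2. That's 0.5 units further apart.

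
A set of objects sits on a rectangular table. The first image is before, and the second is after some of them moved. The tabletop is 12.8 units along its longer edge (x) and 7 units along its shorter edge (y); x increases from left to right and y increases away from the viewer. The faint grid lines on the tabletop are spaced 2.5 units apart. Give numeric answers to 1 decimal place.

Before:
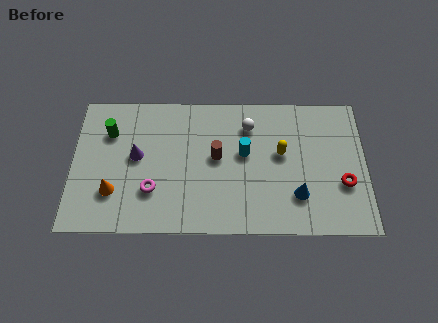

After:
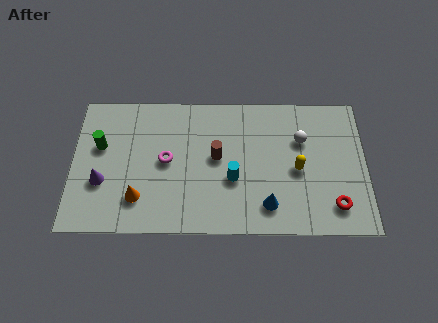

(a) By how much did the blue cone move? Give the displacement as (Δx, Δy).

(-1.3, -0.5)

The blue cone was at about (9.8, 1.9) and moved to about (8.5, 1.4).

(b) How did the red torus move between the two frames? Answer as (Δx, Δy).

(-0.4, -1.1)

The red torus started near (11.8, 2.5) and ended near (11.4, 1.4).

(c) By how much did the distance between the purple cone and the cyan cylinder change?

+1.0

The distance was about 4.7 in the first image and 5.7 in the second, so they moved 1.0 units further apart.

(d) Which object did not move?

the brown cylinder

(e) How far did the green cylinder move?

0.8

From (1.6, 5.0) to (1.2, 4.3), the green cylinder covered √(0.4² + 0.7²) ≈ 0.8 units.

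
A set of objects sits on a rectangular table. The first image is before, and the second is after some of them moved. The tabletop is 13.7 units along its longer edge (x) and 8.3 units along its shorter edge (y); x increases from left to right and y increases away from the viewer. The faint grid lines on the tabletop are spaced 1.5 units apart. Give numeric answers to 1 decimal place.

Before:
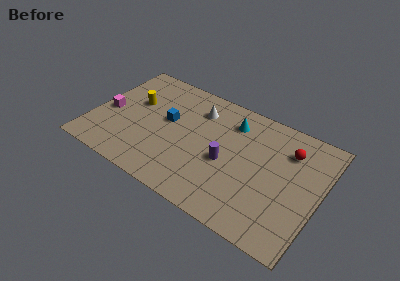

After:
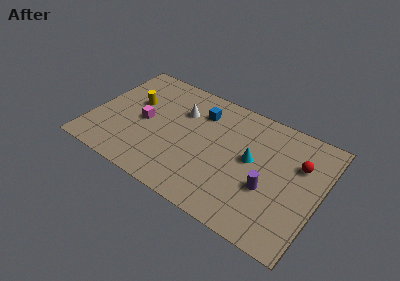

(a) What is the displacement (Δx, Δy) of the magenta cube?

(2.2, 0.3)

The magenta cube was at about (0.9, 3.7) and moved to about (3.1, 4.0).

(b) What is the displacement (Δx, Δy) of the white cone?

(-0.9, -0.6)

From the two frames, the white cone sits at roughly (6.0, 6.4) before and (5.1, 5.8) after.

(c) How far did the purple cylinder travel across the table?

2.6

The purple cylinder moved from about (8.2, 3.6) to (10.8, 3.1), a distance of √(2.6² + 0.5²) ≈ 2.6.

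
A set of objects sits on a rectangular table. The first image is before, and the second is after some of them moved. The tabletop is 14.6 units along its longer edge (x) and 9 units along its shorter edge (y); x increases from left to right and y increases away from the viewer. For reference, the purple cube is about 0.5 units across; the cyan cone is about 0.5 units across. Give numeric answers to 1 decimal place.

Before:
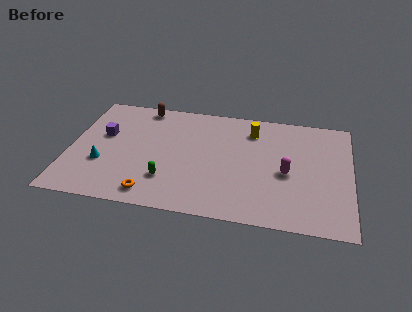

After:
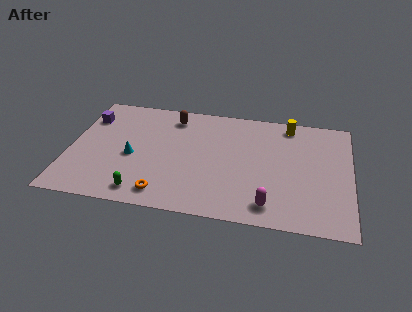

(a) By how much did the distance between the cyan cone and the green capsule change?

-0.7

They were about 3.5 units apart before and 2.8 after — 0.7 units closer together.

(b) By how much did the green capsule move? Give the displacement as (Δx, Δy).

(-1.2, -1.2)

From the two frames, the green capsule sits at roughly (5.2, 2.4) before and (4.0, 1.2) after.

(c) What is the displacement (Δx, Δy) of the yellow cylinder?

(1.9, 0.8)

The yellow cylinder started near (9.4, 7.1) and ended near (11.3, 7.9).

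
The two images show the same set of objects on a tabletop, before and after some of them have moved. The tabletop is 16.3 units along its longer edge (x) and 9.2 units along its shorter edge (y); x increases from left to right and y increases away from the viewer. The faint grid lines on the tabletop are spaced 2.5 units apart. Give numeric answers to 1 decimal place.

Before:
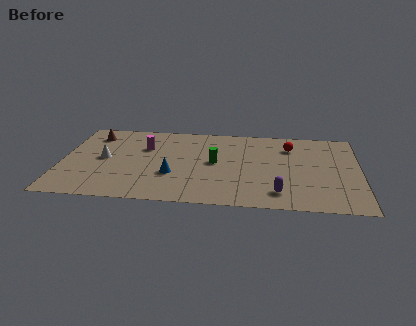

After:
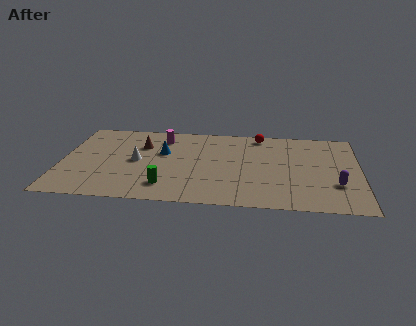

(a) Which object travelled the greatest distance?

the green cylinder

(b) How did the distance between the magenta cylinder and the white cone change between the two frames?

+0.4

The distance was about 2.7 in the first image and 3.1 in the second, so they moved 0.4 units further apart.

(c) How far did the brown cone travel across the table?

2.9

The brown cone moved from about (1.6, 7.4) to (4.3, 6.4), a distance of √(2.7² + 1.0²) ≈ 2.9.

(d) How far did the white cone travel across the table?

1.8

The white cone moved from about (2.3, 4.7) to (4.1, 4.6), a distance of √(1.8² + 0.1²) ≈ 1.8.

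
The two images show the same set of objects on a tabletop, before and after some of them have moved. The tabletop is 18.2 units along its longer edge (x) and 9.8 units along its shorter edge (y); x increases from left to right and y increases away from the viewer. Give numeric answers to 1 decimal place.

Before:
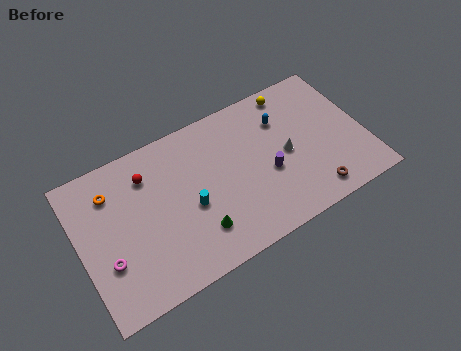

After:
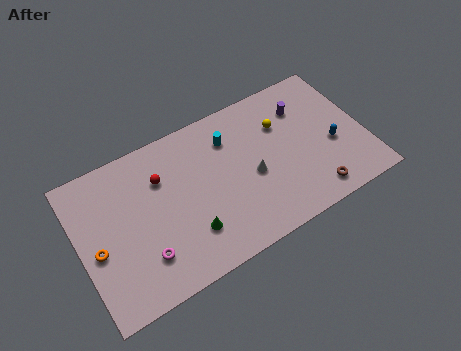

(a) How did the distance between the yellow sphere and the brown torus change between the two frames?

-1.8

The distance was about 7.3 in the first image and 5.5 in the second, so they moved 1.8 units closer together.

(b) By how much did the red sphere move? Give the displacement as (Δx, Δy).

(0.8, -0.6)

The red sphere started near (4.6, 7.5) and ended near (5.4, 6.9).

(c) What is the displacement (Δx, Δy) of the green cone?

(-0.5, 0.2)

The green cone started near (7.1, 2.4) and ended near (6.6, 2.6).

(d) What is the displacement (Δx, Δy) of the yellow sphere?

(-1.0, -1.9)

The yellow sphere started near (14.2, 8.7) and ended near (13.2, 6.8).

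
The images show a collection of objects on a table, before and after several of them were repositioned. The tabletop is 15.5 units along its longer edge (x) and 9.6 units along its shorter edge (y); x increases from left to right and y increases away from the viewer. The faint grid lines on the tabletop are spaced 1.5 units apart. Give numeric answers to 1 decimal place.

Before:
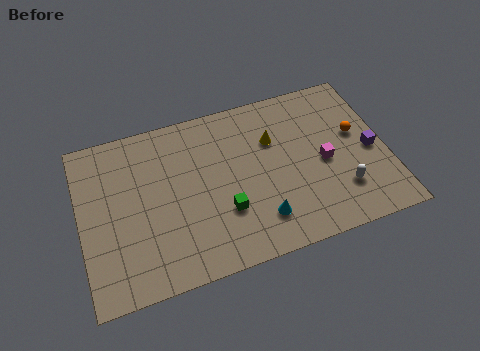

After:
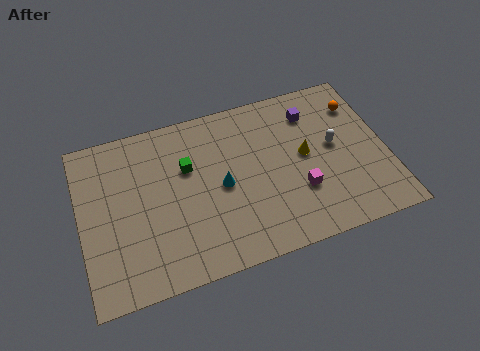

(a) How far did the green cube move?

3.5

From (7.1, 3.1) to (5.5, 6.2), the green cube covered √(1.6² + 3.1²) ≈ 3.5 units.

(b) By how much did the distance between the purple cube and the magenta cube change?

+2.1

They were about 2.4 units apart before and 4.5 after — 2.1 units further apart.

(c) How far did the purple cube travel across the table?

4.1

The purple cube moved from about (14.7, 4.4) to (12.0, 7.5), a distance of √(2.7² + 3.1²) ≈ 4.1.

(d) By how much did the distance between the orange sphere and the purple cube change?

+1.1

The distance was about 1.3 in the first image and 2.4 in the second, so they moved 1.1 units further apart.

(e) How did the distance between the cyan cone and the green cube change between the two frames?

+0.3

They were about 2.0 units apart before and 2.3 after — 0.3 units further apart.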